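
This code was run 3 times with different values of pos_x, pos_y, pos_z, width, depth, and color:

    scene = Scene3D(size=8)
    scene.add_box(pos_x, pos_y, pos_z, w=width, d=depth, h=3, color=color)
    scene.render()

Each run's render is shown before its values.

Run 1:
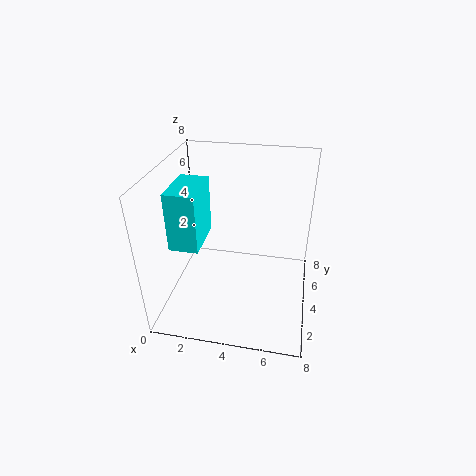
pos_x = 1; pos_y = 1.5; pos_z = 4.5; width = 1.5; depth = 2.5; color = 'cyan'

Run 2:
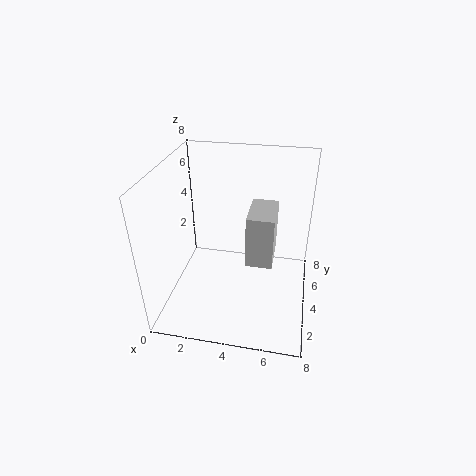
pos_x = 4.5; pos_y = 3.5; pos_z = 2.5; width = 1.5; depth = 2.5; color = 'lightgray'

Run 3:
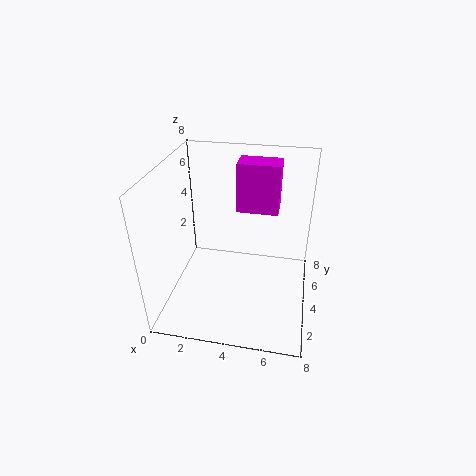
pos_x = 3.5; pos_y = 6; pos_z = 4.5; width = 2.5; depth = 1.5; color = 'magenta'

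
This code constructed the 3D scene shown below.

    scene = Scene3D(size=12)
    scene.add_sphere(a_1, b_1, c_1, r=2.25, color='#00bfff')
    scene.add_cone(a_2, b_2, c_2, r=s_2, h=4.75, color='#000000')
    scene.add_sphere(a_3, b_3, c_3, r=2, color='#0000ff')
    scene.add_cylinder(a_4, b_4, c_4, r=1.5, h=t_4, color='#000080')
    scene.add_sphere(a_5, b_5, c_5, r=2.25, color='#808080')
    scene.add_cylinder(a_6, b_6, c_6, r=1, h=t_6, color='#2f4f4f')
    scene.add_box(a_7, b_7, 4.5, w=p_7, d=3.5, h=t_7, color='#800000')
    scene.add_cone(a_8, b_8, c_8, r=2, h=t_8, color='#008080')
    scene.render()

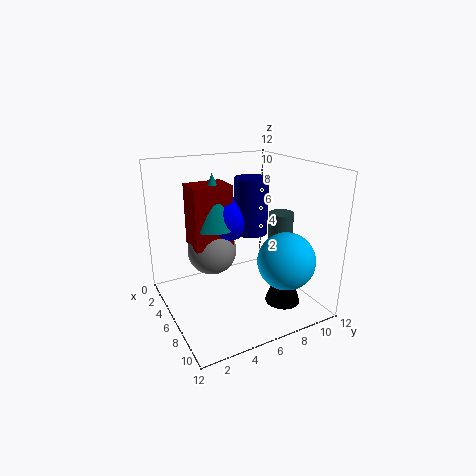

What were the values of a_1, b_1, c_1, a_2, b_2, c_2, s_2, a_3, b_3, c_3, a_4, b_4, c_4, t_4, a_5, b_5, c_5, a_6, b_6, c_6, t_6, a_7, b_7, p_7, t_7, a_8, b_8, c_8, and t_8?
a_1 = 9.75
b_1 = 8.25
c_1 = 5
a_2 = 8.25
b_2 = 9.25
c_2 = 0.25
s_2 = 1.5
a_3 = 3.25
b_3 = 6.5
c_3 = 6.75
a_4 = 4.25
b_4 = 8.25
c_4 = 5.5
t_4 = 5
a_5 = 2.75
b_5 = 5
c_5 = 3.75
a_6 = 7.75
b_6 = 9
c_6 = 4
t_6 = 4.25
a_7 = 1.5
b_7 = 3
p_7 = 2.75
t_7 = 5.5
a_8 = 3.25
b_8 = 5
c_8 = 6.25
t_8 = 4.75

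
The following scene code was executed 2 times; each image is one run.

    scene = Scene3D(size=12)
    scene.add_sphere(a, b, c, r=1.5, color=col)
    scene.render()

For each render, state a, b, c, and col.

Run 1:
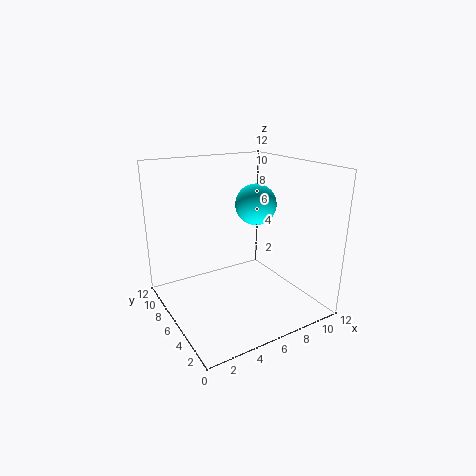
a = 6, b = 3.5, c = 9.5, col = 'cyan'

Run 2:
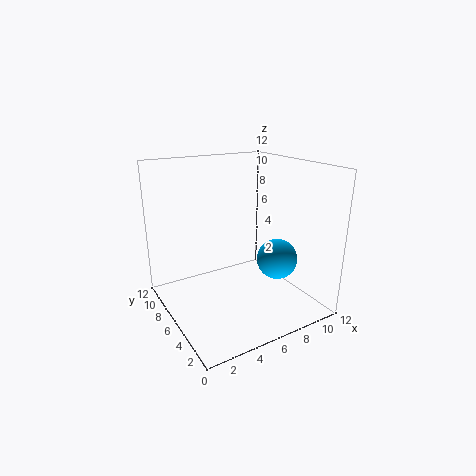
a = 7, b = 2, c = 5.5, col = 'deepskyblue'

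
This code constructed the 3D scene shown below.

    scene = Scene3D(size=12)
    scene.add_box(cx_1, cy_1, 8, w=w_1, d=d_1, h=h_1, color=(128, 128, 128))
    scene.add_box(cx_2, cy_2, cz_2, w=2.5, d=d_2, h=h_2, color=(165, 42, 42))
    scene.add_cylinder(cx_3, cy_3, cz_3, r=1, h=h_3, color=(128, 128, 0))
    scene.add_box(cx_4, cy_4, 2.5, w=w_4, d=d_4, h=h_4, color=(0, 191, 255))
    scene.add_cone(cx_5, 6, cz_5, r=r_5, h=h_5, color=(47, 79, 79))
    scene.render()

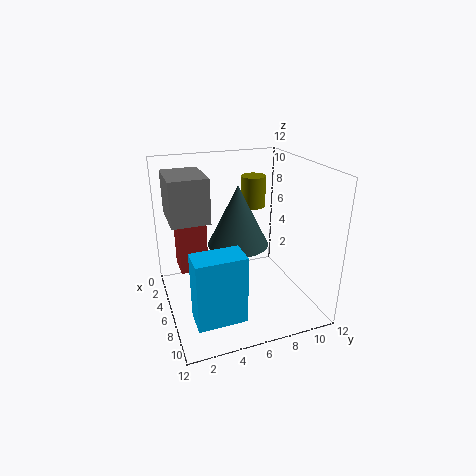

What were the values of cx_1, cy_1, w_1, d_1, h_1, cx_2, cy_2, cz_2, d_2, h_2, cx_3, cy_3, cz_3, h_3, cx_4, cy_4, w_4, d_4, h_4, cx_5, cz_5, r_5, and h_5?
cx_1 = 3; cy_1 = 0.5; w_1 = 4; d_1 = 3; h_1 = 3.5; cx_2 = 1; cy_2 = 1.5; cz_2 = 2; d_2 = 2.5; h_2 = 5.5; cx_3 = 5.5; cy_3 = 7.5; cz_3 = 8.5; h_3 = 2.5; cx_4 = 10; cy_4 = 1; w_4 = 2; d_4 = 3.5; h_4 = 5; cx_5 = 6; cz_5 = 5.5; r_5 = 2.5; h_5 = 5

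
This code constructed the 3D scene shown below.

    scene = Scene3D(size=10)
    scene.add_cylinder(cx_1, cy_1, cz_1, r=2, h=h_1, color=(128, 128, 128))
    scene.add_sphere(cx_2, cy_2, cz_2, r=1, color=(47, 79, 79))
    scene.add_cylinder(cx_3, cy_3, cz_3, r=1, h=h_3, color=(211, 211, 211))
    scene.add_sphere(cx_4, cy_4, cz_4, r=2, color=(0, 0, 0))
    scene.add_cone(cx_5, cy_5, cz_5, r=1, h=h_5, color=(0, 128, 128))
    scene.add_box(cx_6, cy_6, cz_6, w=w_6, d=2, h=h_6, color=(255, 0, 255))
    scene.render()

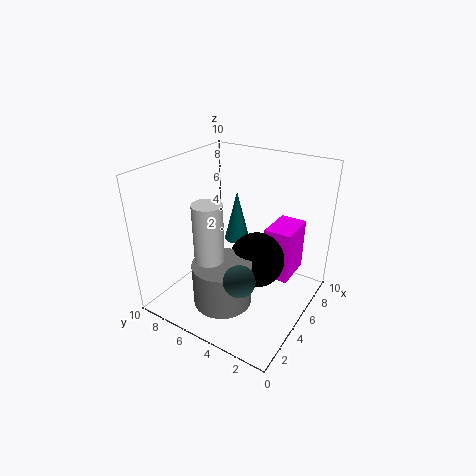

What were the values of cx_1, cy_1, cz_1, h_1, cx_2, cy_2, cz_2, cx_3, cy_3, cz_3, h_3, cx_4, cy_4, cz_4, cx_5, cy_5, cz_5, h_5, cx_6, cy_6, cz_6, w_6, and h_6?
cx_1 = 3; cy_1 = 5; cz_1 = 1; h_1 = 3; cx_2 = 2; cy_2 = 3; cz_2 = 4; cx_3 = 3; cy_3 = 6; cz_3 = 4; h_3 = 4; cx_4 = 6; cy_4 = 4; cz_4 = 3; cx_5 = 8; cy_5 = 7; cz_5 = 3; h_5 = 4; cx_6 = 7; cy_6 = 2; cz_6 = 1; w_6 = 3; h_6 = 4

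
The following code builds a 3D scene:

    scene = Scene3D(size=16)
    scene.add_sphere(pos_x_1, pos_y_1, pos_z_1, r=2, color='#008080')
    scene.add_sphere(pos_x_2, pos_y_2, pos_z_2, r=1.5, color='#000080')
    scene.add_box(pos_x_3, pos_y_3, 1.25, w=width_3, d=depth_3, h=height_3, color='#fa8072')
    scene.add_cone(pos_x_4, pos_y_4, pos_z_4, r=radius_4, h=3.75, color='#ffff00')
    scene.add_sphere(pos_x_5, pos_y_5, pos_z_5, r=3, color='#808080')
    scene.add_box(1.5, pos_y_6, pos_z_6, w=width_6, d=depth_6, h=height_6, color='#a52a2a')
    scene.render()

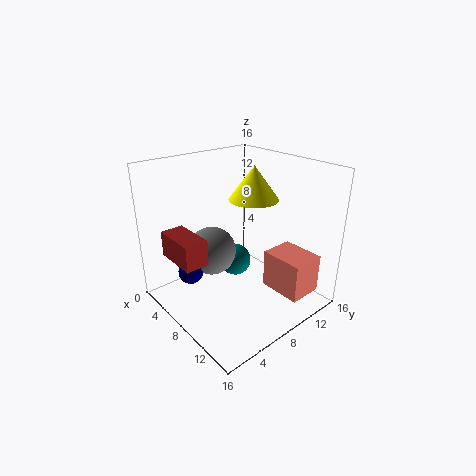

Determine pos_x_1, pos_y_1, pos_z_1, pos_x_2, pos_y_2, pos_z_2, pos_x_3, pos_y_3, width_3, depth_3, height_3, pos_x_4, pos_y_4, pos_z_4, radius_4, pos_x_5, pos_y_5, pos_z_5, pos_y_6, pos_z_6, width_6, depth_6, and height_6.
pos_x_1 = 4.5; pos_y_1 = 10.5; pos_z_1 = 2.75; pos_x_2 = 3.25; pos_y_2 = 4.5; pos_z_2 = 2.75; pos_x_3 = 9.25; pos_y_3 = 11; width_3 = 5; depth_3 = 4; height_3 = 4.5; pos_x_4 = 8; pos_y_4 = 10.25; pos_z_4 = 12; radius_4 = 2.75; pos_x_5 = 3.25; pos_y_5 = 7.75; pos_z_5 = 4.5; pos_y_6 = 2; pos_z_6 = 5.25; width_6 = 5.25; depth_6 = 2.75; height_6 = 3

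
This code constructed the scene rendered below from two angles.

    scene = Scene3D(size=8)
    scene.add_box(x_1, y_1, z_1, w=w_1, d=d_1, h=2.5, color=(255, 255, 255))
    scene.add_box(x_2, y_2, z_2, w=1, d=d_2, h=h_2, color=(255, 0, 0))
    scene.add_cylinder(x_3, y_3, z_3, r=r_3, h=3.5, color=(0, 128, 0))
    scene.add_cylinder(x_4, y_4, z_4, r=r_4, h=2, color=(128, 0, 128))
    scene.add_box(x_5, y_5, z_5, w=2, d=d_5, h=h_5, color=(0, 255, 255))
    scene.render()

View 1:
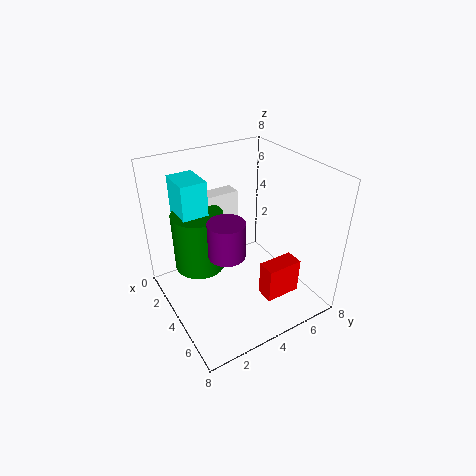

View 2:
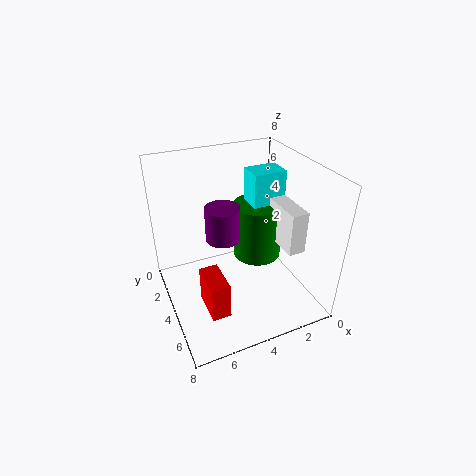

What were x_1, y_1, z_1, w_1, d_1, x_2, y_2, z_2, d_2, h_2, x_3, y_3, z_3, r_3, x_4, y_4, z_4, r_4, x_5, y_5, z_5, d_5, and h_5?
x_1 = 0.5
y_1 = 3
z_1 = 3
w_1 = 1
d_1 = 2.5
x_2 = 5.5
y_2 = 4.5
z_2 = 1
d_2 = 2
h_2 = 2
x_3 = 2
y_3 = 2.5
z_3 = 1.5
r_3 = 1.5
x_4 = 4.5
y_4 = 3
z_4 = 3.5
r_4 = 1
x_5 = 0.5
y_5 = 1.5
z_5 = 3.5
d_5 = 1.5
h_5 = 3.5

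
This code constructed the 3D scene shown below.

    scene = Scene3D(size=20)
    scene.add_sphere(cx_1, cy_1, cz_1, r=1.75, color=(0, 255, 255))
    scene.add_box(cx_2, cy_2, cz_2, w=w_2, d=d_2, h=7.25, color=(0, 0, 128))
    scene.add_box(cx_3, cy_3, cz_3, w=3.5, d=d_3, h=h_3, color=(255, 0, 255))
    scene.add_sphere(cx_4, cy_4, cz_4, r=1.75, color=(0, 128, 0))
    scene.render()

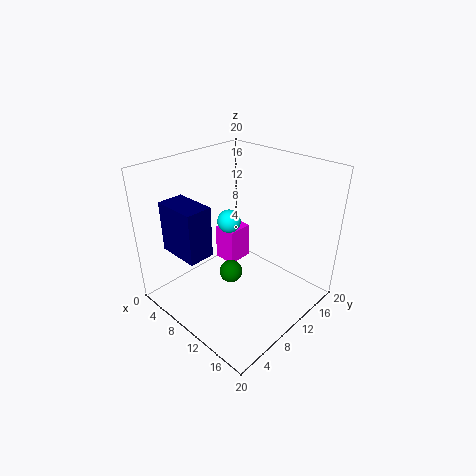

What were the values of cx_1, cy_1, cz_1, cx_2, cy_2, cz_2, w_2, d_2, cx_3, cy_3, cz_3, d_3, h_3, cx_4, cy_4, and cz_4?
cx_1 = 6.25
cy_1 = 12
cz_1 = 10.5
cx_2 = 1.75
cy_2 = 3.25
cz_2 = 7.75
w_2 = 6.25
d_2 = 3.75
cx_3 = 3.25
cy_3 = 12
cz_3 = 3
d_3 = 4
h_3 = 5.5
cx_4 = 7.75
cy_4 = 10.75
cz_4 = 2.75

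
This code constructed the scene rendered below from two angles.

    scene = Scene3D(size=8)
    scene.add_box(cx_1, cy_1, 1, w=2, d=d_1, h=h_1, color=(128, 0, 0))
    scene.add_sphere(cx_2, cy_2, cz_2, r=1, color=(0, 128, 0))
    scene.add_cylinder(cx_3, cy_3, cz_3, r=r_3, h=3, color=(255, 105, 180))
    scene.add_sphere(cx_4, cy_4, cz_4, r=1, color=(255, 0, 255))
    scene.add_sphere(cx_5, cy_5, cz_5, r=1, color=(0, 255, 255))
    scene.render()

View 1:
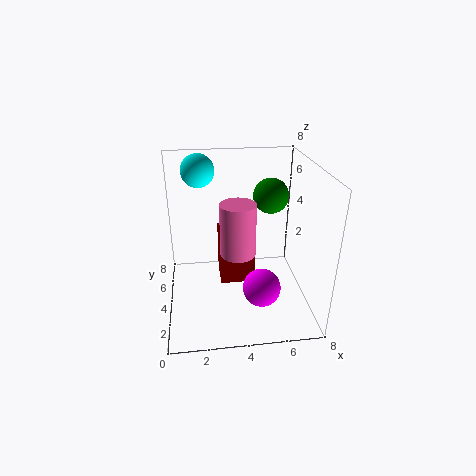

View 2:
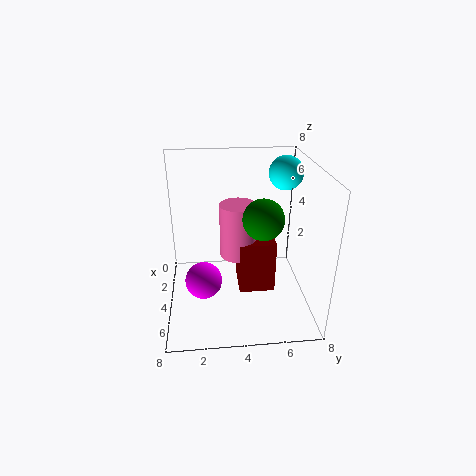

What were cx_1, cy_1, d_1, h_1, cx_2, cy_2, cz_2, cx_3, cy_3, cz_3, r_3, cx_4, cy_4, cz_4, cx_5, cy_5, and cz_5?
cx_1 = 3; cy_1 = 4; d_1 = 2; h_1 = 3; cx_2 = 6; cy_2 = 5; cz_2 = 6; cx_3 = 4; cy_3 = 4; cz_3 = 3; r_3 = 1; cx_4 = 5; cy_4 = 2; cz_4 = 2; cx_5 = 2; cy_5 = 7; cz_5 = 7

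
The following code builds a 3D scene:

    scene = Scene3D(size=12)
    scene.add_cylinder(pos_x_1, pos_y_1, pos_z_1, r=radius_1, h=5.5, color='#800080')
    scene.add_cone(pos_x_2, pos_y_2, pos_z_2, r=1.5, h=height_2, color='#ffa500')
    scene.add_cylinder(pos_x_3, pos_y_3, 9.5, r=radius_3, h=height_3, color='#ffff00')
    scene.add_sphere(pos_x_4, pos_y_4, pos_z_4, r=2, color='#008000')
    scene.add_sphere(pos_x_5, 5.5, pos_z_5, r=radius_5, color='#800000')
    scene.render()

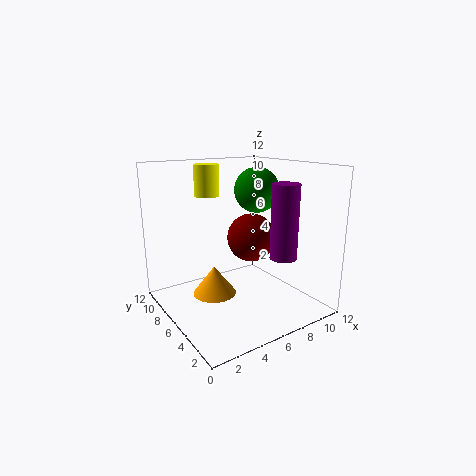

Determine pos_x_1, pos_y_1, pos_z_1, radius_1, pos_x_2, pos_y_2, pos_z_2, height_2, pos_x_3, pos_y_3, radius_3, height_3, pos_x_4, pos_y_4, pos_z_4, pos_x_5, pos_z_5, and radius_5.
pos_x_1 = 7; pos_y_1 = 1.5; pos_z_1 = 5.5; radius_1 = 1; pos_x_2 = 2; pos_y_2 = 3; pos_z_2 = 3.5; height_2 = 2; pos_x_3 = 4; pos_y_3 = 7.5; radius_3 = 1; height_3 = 2.5; pos_x_4 = 9; pos_y_4 = 7.5; pos_z_4 = 9.5; pos_x_5 = 7; pos_z_5 = 6; radius_5 = 2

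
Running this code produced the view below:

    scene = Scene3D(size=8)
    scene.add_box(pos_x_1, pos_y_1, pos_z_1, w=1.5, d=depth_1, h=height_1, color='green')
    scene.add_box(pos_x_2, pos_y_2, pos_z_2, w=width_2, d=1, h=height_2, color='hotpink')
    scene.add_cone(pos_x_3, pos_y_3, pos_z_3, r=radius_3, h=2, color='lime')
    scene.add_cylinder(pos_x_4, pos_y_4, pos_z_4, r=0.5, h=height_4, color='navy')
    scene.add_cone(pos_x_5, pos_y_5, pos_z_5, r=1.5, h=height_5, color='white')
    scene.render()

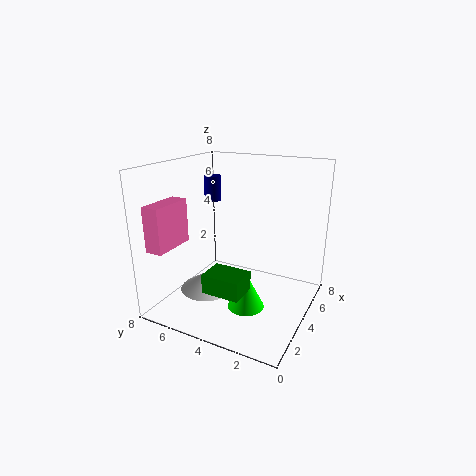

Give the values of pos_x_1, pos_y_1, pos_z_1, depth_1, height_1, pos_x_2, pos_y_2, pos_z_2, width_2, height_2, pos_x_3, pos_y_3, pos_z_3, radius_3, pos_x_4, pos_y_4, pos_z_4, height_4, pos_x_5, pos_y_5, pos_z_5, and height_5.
pos_x_1 = 1, pos_y_1 = 2.5, pos_z_1 = 2, depth_1 = 2, height_1 = 1, pos_x_2 = 1, pos_y_2 = 7, pos_z_2 = 3.5, width_2 = 2.5, height_2 = 2.5, pos_x_3 = 3, pos_y_3 = 3, pos_z_3 = 0.5, radius_3 = 1, pos_x_4 = 5.5, pos_y_4 = 6.5, pos_z_4 = 5.5, height_4 = 1.5, pos_x_5 = 3, pos_y_5 = 5.5, pos_z_5 = 1, height_5 = 1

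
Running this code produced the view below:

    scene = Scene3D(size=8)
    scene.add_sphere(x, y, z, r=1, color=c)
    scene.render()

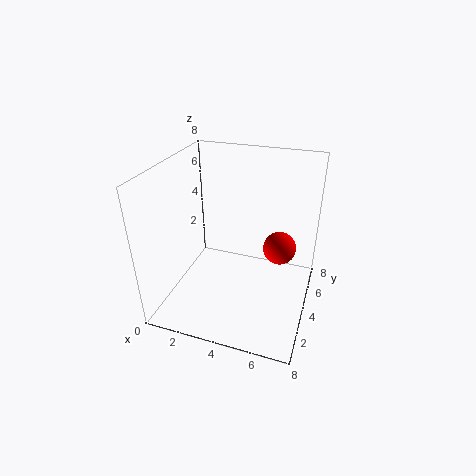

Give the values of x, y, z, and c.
x = 6
y = 6
z = 2.5
c = 'red'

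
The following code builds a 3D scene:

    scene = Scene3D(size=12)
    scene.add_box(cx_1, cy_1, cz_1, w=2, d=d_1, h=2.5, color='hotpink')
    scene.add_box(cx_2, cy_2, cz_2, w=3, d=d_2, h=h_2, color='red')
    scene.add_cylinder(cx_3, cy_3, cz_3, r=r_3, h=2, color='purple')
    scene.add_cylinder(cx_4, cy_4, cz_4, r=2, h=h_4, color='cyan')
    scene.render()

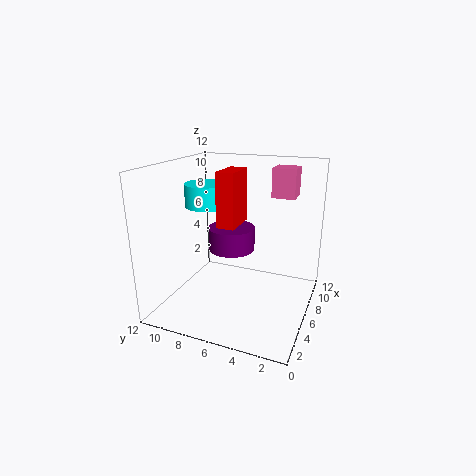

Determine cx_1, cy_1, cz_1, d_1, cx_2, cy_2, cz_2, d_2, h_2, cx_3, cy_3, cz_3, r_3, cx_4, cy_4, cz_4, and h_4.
cx_1 = 8.5
cy_1 = 2
cz_1 = 9
d_1 = 2
cx_2 = 5
cy_2 = 6
cz_2 = 7
d_2 = 1.5
h_2 = 4.5
cx_3 = 7
cy_3 = 7
cz_3 = 4.5
r_3 = 2
cx_4 = 7.5
cy_4 = 9.5
cz_4 = 8
h_4 = 2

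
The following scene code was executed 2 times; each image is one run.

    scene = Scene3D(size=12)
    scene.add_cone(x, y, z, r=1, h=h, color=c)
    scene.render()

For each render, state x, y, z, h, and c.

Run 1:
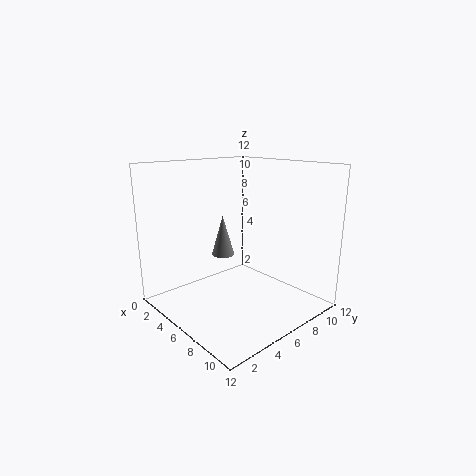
x = 4; y = 6; z = 4; h = 3.5; c = 'gray'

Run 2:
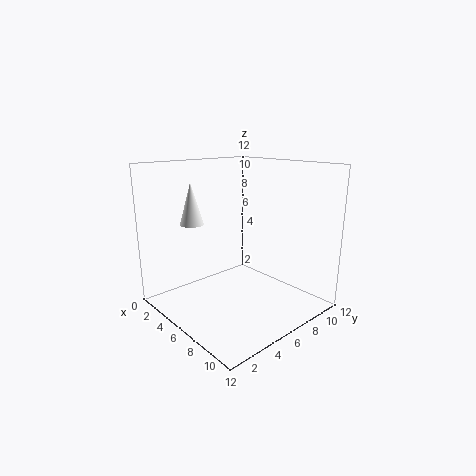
x = 3; y = 3.5; z = 7; h = 3.5; c = 'white'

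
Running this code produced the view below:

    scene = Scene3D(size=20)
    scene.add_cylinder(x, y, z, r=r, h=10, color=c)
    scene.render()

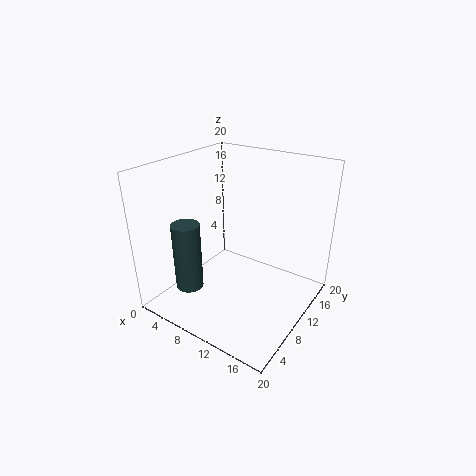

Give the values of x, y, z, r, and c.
x = 4
y = 6
z = 2
r = 2
c = 'darkslategray'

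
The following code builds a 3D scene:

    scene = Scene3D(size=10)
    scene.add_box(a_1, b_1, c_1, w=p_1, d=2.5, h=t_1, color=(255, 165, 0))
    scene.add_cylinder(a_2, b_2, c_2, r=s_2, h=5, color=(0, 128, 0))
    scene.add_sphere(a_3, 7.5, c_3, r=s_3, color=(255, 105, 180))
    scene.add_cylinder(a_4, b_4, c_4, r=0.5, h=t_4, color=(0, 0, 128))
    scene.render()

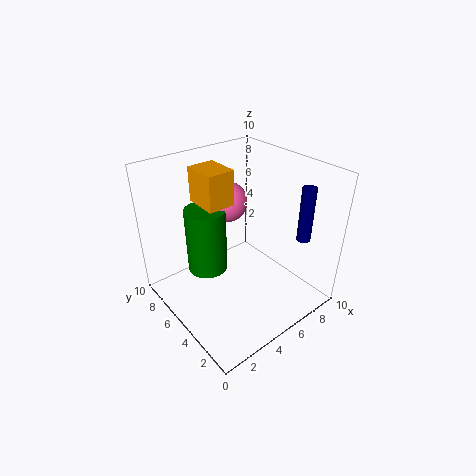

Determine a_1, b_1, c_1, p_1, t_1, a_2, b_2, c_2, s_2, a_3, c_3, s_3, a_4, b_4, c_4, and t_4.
a_1 = 3.5
b_1 = 6
c_1 = 7
p_1 = 2
t_1 = 2.5
a_2 = 4
b_2 = 7.5
c_2 = 1.5
s_2 = 1.5
a_3 = 6
c_3 = 6.5
s_3 = 1.5
a_4 = 9
b_4 = 2.5
c_4 = 4.5
t_4 = 4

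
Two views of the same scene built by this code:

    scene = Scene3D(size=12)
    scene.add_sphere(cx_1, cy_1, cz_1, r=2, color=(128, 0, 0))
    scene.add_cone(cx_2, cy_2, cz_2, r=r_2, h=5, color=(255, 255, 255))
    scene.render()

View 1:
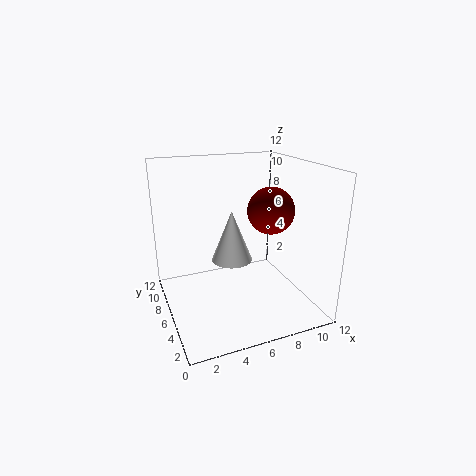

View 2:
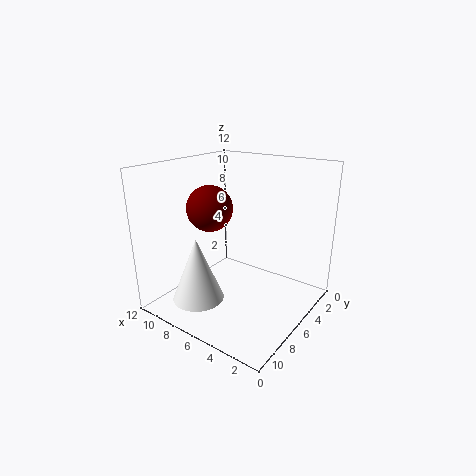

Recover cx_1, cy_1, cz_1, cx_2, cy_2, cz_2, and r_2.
cx_1 = 9; cy_1 = 6; cz_1 = 8; cx_2 = 7; cy_2 = 10; cz_2 = 2; r_2 = 2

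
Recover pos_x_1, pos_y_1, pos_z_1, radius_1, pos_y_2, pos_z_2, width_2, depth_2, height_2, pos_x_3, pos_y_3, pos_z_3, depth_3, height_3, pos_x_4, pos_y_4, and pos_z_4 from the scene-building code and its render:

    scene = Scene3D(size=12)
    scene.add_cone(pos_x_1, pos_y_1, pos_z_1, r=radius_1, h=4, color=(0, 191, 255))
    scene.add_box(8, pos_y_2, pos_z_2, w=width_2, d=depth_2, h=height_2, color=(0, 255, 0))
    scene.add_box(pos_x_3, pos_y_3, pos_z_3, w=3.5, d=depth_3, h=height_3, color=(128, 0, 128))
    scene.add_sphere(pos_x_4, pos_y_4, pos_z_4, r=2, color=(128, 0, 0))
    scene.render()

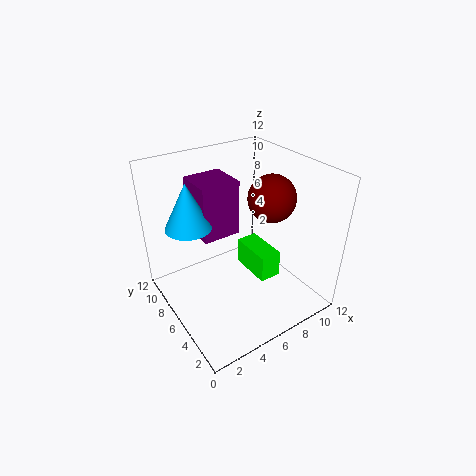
pos_x_1 = 3, pos_y_1 = 9, pos_z_1 = 6.5, radius_1 = 2, pos_y_2 = 5, pos_z_2 = 1, width_2 = 2, depth_2 = 4, height_2 = 2.5, pos_x_3 = 4, pos_y_3 = 8, pos_z_3 = 5, depth_3 = 3.5, height_3 = 5, pos_x_4 = 9, pos_y_4 = 5.5, pos_z_4 = 9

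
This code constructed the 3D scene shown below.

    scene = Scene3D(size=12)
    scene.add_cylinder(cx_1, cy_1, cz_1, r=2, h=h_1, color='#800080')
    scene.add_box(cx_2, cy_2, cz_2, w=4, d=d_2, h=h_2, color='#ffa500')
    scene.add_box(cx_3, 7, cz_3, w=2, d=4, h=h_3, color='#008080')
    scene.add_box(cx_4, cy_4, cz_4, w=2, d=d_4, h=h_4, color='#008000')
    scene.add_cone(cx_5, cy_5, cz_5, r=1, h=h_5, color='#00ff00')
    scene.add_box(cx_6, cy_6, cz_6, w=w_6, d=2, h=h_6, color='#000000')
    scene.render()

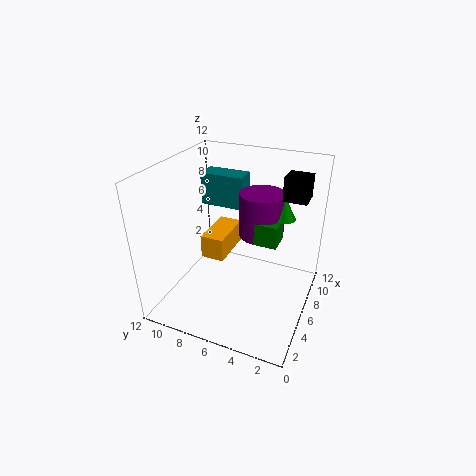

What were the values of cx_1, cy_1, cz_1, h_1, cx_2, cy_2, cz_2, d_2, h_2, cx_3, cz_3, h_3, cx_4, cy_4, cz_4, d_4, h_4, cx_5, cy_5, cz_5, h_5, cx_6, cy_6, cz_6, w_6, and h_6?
cx_1 = 9; cy_1 = 5; cz_1 = 5; h_1 = 4; cx_2 = 5; cy_2 = 7; cz_2 = 4; d_2 = 2; h_2 = 2; cx_3 = 9; cz_3 = 7; h_3 = 3; cx_4 = 7; cy_4 = 3; cz_4 = 5; d_4 = 2; h_4 = 2; cx_5 = 9; cy_5 = 3; cz_5 = 7; h_5 = 2; cx_6 = 8; cy_6 = 1; cz_6 = 9; w_6 = 2; h_6 = 2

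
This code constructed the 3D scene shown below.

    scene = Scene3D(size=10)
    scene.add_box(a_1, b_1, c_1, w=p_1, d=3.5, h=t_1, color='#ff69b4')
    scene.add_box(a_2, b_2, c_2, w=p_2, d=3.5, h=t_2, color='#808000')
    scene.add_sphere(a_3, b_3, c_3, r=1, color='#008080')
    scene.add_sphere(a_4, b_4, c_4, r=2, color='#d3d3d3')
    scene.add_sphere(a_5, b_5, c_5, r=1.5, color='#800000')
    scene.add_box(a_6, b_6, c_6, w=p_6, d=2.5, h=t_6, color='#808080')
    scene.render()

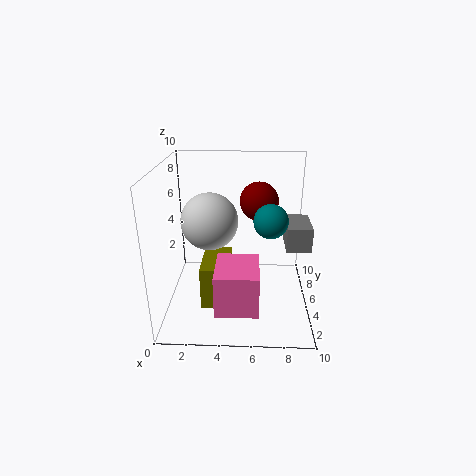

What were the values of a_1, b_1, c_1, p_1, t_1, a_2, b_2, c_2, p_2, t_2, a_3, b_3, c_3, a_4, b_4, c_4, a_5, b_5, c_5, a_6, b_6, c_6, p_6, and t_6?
a_1 = 3.5
b_1 = 2
c_1 = 0.5
p_1 = 3
t_1 = 3
a_2 = 2.5
b_2 = 3
c_2 = 0.5
p_2 = 2
t_2 = 3
a_3 = 7
b_3 = 2
c_3 = 7.5
a_4 = 3
b_4 = 5.5
c_4 = 6
a_5 = 6.5
b_5 = 8.5
c_5 = 6.5
a_6 = 8
b_6 = 2
c_6 = 5.5
p_6 = 1.5
t_6 = 1.5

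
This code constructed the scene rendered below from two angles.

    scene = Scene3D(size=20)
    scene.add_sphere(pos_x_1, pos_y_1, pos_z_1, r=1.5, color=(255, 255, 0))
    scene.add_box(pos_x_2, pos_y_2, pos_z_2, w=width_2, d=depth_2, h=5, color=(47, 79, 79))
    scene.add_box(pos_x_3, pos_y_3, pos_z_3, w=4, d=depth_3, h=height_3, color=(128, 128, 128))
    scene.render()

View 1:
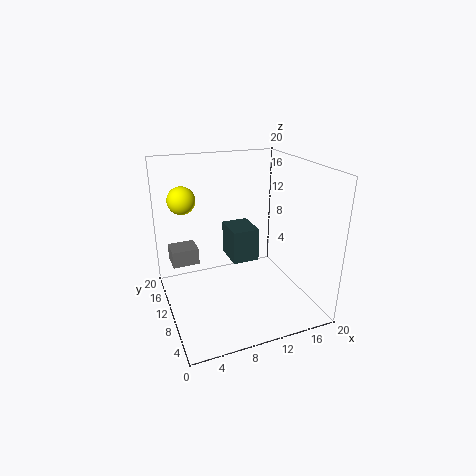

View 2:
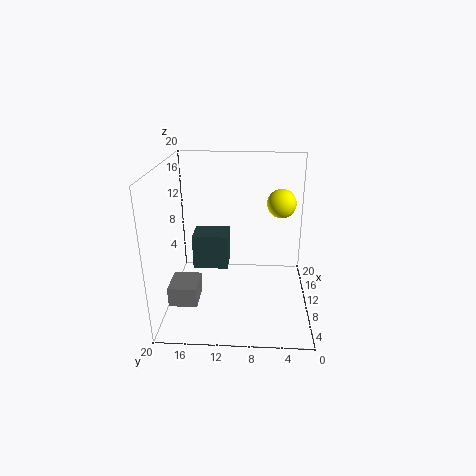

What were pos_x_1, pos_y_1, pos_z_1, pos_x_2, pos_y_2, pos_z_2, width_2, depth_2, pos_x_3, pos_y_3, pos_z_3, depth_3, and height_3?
pos_x_1 = 1.5
pos_y_1 = 5
pos_z_1 = 18
pos_x_2 = 10
pos_y_2 = 11.5
pos_z_2 = 5
width_2 = 4
depth_2 = 5
pos_x_3 = 1.5
pos_y_3 = 14.5
pos_z_3 = 4.5
depth_3 = 3.5
height_3 = 2.5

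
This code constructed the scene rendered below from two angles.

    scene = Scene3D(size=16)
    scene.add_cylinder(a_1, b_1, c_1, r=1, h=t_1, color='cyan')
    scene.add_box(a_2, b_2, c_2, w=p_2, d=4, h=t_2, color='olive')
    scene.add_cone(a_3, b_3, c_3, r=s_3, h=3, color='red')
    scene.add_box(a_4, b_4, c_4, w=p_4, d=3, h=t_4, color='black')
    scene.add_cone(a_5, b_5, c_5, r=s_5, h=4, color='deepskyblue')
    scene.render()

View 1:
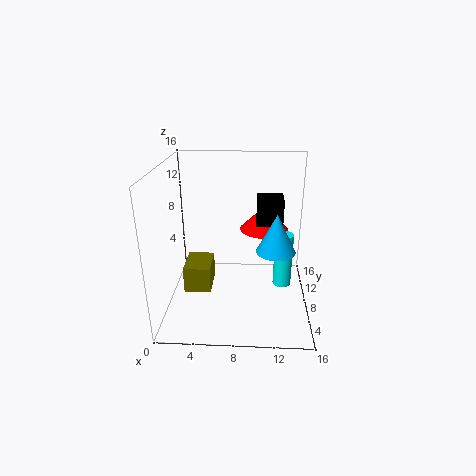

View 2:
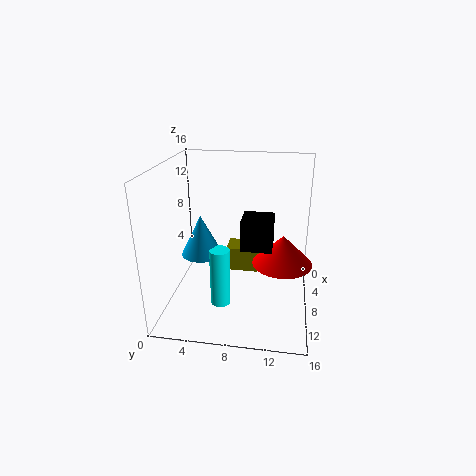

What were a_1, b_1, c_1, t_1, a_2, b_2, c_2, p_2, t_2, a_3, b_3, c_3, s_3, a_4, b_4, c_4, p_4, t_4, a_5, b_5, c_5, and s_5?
a_1 = 13
b_1 = 7
c_1 = 3
t_1 = 6
a_2 = 2
b_2 = 6
c_2 = 2
p_2 = 3
t_2 = 3
a_3 = 11
b_3 = 13
c_3 = 7
s_3 = 3
a_4 = 10
b_4 = 9
c_4 = 9
p_4 = 3
t_4 = 3
a_5 = 12
b_5 = 5
c_5 = 8
s_5 = 2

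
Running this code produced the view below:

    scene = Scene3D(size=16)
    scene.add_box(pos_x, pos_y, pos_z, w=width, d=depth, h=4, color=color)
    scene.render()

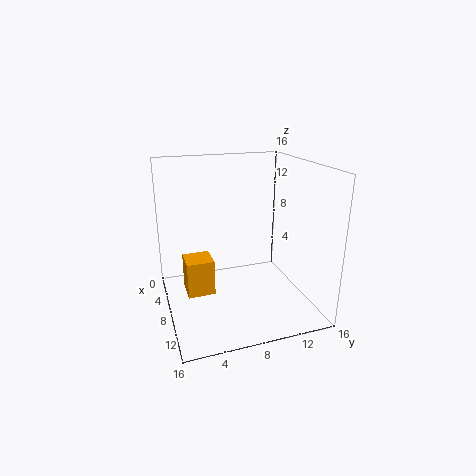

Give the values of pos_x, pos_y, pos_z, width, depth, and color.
pos_x = 6
pos_y = 2
pos_z = 2
width = 3
depth = 3
color = 'orange'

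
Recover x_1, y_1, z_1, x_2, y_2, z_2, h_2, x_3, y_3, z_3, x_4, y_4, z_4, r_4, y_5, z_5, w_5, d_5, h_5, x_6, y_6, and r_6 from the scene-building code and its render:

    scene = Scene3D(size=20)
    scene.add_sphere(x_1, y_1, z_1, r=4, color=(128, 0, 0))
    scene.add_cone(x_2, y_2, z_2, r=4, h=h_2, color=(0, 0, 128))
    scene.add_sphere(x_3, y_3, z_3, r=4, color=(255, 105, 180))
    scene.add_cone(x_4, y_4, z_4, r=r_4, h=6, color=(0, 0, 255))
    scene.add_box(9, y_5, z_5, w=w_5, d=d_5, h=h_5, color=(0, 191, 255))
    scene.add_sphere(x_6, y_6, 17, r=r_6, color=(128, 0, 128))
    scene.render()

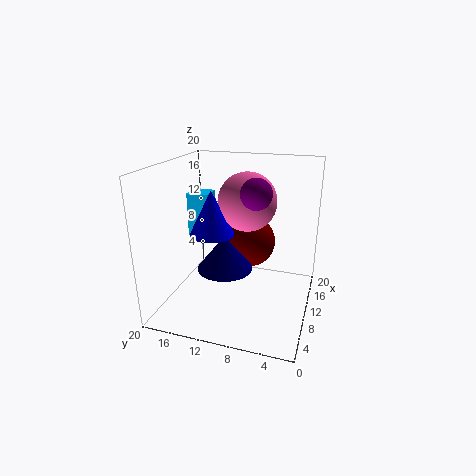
x_1 = 16
y_1 = 10
z_1 = 7
x_2 = 10
y_2 = 12
z_2 = 5
h_2 = 5
x_3 = 11
y_3 = 9
z_3 = 15
x_4 = 8
y_4 = 13
z_4 = 11
r_4 = 3
y_5 = 14
z_5 = 10
w_5 = 3
d_5 = 3
h_5 = 6
x_6 = 8
y_6 = 7
r_6 = 2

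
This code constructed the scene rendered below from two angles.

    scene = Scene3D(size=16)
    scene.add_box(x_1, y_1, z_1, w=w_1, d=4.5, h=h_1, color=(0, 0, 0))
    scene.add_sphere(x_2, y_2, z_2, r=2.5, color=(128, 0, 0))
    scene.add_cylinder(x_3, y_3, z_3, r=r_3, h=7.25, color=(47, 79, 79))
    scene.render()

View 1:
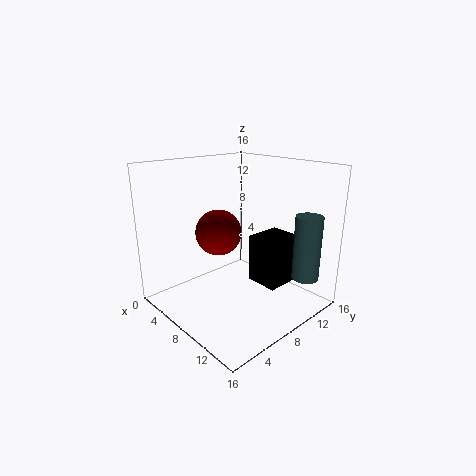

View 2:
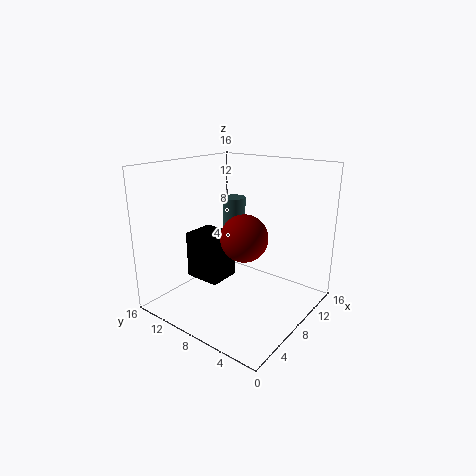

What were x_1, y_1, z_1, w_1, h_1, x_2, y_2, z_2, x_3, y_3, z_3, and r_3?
x_1 = 7
y_1 = 10.75
z_1 = 1.5
w_1 = 4
h_1 = 5.75
x_2 = 6.75
y_2 = 6.25
z_2 = 8.75
x_3 = 13.75
y_3 = 13
z_3 = 3.5
r_3 = 1.5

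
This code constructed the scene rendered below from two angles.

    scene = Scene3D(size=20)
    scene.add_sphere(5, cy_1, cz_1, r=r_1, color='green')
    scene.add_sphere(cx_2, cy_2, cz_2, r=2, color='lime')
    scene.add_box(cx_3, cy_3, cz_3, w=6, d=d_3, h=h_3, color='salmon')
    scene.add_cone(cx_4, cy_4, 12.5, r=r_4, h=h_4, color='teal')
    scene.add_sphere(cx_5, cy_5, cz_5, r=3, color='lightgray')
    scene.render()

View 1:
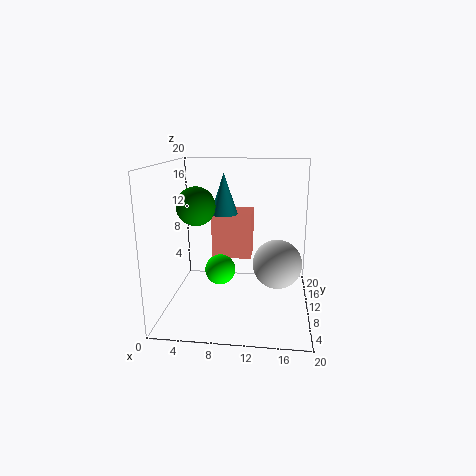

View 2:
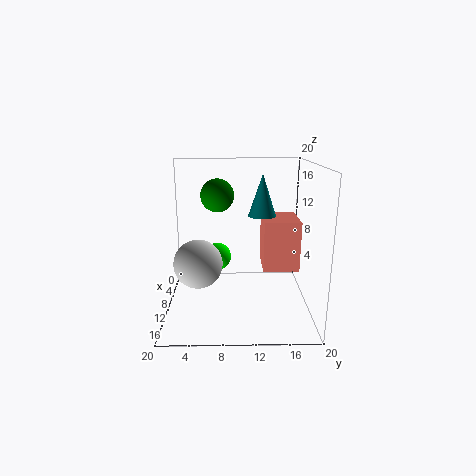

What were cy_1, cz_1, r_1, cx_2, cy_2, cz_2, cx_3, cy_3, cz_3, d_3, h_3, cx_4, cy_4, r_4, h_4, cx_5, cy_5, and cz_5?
cy_1 = 7, cz_1 = 15, r_1 = 2.5, cx_2 = 8, cy_2 = 7, cz_2 = 6.5, cx_3 = 5.5, cy_3 = 13.5, cz_3 = 5.5, d_3 = 5, h_3 = 7, cx_4 = 7.5, cy_4 = 13.5, r_4 = 2, h_4 = 6, cx_5 = 15.5, cy_5 = 5, cz_5 = 8.5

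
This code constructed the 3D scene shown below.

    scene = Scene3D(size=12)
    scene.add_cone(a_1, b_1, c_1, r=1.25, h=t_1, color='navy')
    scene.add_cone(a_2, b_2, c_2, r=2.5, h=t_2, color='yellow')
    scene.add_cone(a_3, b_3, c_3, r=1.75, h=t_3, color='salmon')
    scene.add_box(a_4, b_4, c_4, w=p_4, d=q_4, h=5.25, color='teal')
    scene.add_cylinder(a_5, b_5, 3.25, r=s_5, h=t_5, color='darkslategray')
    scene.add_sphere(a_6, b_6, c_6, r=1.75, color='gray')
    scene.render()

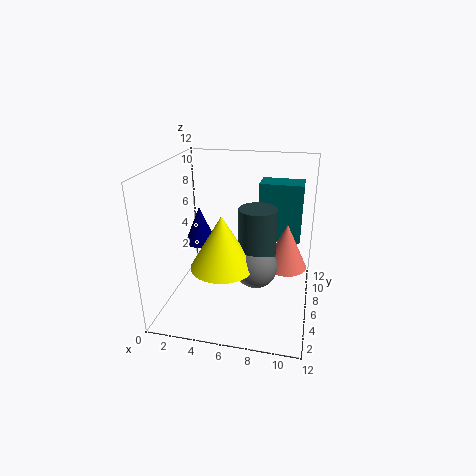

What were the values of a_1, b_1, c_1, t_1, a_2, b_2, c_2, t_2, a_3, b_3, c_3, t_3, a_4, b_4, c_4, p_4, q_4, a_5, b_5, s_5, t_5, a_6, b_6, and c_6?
a_1 = 3
b_1 = 5.25
c_1 = 5.75
t_1 = 3
a_2 = 5.25
b_2 = 3.75
c_2 = 4.5
t_2 = 4.25
a_3 = 10
b_3 = 6.25
c_3 = 3.75
t_3 = 3.75
a_4 = 7.25
b_4 = 8.5
c_4 = 4.75
p_4 = 3.75
q_4 = 2.25
a_5 = 7.75
b_5 = 5.25
s_5 = 1.5
t_5 = 5.75
a_6 = 7.75
b_6 = 4.75
c_6 = 4.25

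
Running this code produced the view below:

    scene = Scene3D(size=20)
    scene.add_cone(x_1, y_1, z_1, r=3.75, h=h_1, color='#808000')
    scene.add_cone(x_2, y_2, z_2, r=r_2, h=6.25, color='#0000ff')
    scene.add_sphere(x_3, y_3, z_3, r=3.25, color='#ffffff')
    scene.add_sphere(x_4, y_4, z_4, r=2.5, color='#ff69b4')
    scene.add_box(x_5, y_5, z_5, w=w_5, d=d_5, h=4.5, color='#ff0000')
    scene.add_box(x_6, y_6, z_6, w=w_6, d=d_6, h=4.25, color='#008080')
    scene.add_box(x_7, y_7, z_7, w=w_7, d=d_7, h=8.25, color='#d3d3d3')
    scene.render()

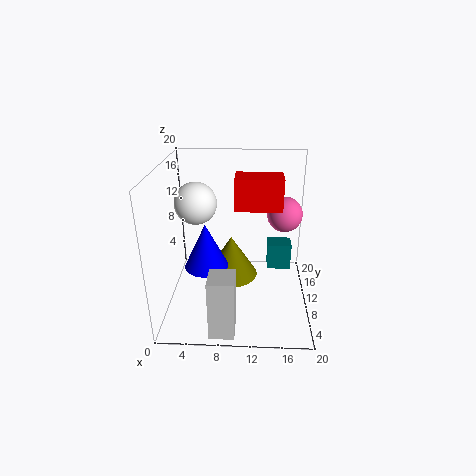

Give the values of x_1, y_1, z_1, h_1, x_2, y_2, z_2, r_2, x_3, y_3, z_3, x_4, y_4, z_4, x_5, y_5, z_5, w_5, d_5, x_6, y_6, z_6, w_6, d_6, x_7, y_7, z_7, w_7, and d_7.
x_1 = 9
y_1 = 10.75
z_1 = 3.75
h_1 = 6
x_2 = 5.75
y_2 = 8.25
z_2 = 6.5
r_2 = 3
x_3 = 3.25
y_3 = 15.75
z_3 = 12.75
x_4 = 16.5
y_4 = 12.75
z_4 = 12.5
x_5 = 9.5
y_5 = 10.25
z_5 = 13.75
w_5 = 6.5
d_5 = 3.75
x_6 = 14.5
y_6 = 15.25
z_6 = 1.75
w_6 = 3.75
d_6 = 3
x_7 = 6.75
y_7 = 0.5
z_7 = 0.5
w_7 = 3.25
d_7 = 3.5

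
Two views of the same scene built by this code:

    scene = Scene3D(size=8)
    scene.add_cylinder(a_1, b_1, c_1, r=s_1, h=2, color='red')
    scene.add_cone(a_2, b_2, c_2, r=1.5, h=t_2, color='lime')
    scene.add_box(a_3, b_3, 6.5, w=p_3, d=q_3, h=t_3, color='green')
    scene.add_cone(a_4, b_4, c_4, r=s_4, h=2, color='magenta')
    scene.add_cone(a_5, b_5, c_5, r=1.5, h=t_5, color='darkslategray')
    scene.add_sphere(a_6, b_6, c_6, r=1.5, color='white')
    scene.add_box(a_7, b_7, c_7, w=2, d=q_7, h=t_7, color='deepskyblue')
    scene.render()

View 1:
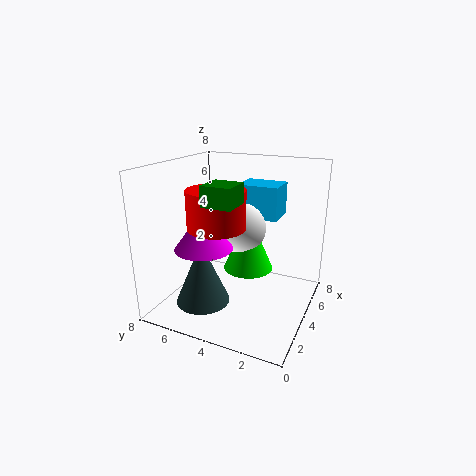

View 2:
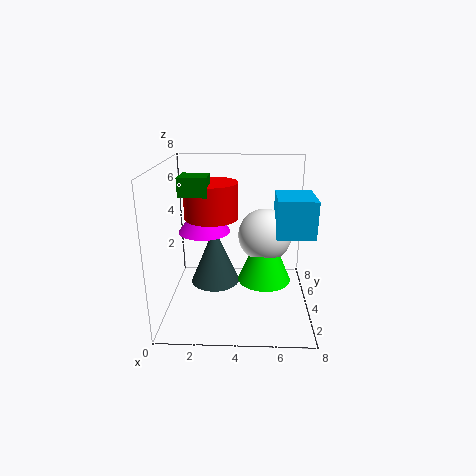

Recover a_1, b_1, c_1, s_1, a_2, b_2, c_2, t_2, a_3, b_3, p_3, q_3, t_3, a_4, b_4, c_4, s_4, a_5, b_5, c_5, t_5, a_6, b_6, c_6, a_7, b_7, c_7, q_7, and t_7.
a_1 = 2.5, b_1 = 4.5, c_1 = 5, s_1 = 1.5, a_2 = 5.5, b_2 = 4, c_2 = 1.5, t_2 = 3.5, a_3 = 1, b_3 = 3, p_3 = 1.5, q_3 = 1.5, t_3 = 1, a_4 = 2, b_4 = 5, c_4 = 4, s_4 = 1.5, a_5 = 2.5, b_5 = 5.5, c_5 = 0.5, t_5 = 3.5, a_6 = 5.5, b_6 = 4.5, c_6 = 4, a_7 = 6, b_7 = 2.5, c_7 = 4.5, q_7 = 2.5, t_7 = 2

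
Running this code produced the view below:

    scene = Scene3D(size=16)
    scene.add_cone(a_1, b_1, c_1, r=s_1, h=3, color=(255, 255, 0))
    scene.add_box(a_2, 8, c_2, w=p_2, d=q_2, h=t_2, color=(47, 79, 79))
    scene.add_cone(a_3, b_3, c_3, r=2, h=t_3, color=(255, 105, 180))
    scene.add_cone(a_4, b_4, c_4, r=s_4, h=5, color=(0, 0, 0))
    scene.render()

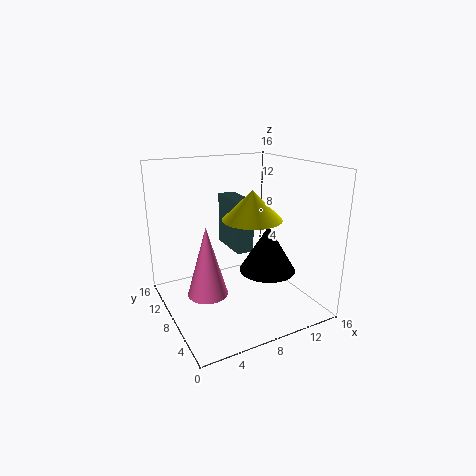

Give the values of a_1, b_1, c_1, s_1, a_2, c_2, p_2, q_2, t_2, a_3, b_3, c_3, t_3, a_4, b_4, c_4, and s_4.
a_1 = 8, b_1 = 5, c_1 = 11, s_1 = 3, a_2 = 8, c_2 = 6, p_2 = 2, q_2 = 5, t_2 = 6, a_3 = 3, b_3 = 5, c_3 = 4, t_3 = 7, a_4 = 10, b_4 = 5, c_4 = 5, s_4 = 3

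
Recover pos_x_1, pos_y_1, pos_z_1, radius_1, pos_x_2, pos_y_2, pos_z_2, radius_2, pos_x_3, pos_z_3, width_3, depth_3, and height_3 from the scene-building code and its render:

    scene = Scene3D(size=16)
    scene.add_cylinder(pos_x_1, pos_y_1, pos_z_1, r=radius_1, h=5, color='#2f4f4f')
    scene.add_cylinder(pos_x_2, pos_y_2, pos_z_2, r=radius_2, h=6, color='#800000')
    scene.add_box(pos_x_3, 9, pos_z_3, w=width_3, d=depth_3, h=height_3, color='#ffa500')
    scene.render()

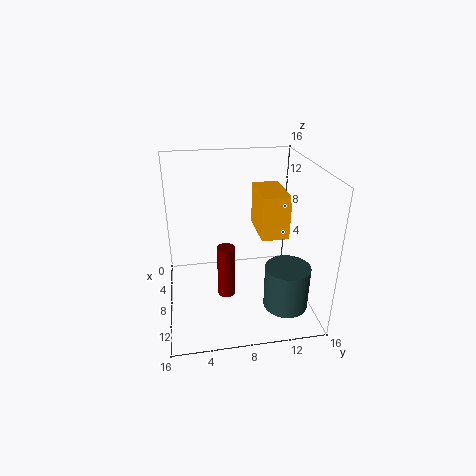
pos_x_1 = 11
pos_y_1 = 13
pos_z_1 = 0.5
radius_1 = 2.5
pos_x_2 = 9
pos_y_2 = 6.5
pos_z_2 = 1.5
radius_2 = 1
pos_x_3 = 10
pos_z_3 = 11
width_3 = 4.5
depth_3 = 2.5
height_3 = 4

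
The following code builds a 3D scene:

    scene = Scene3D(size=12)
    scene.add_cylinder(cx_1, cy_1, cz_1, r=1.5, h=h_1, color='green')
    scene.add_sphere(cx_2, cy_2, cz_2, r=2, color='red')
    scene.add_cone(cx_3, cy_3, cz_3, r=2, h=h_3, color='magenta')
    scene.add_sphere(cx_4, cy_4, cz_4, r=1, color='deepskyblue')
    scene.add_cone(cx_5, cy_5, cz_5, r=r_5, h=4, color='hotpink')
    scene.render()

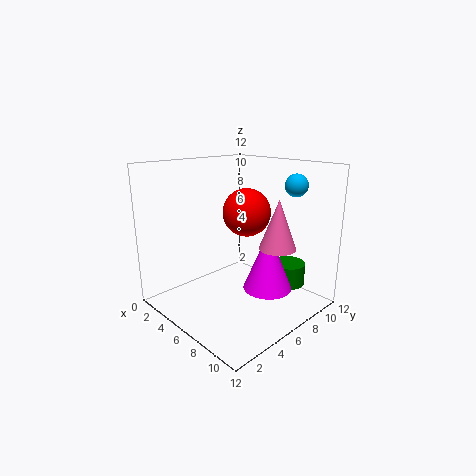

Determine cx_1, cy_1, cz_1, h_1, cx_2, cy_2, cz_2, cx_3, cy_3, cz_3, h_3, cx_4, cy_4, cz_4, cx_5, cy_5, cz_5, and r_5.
cx_1 = 8
cy_1 = 10.5
cz_1 = 1
h_1 = 2
cx_2 = 6
cy_2 = 7
cz_2 = 8
cx_3 = 8.5
cy_3 = 7
cz_3 = 2
h_3 = 5
cx_4 = 8
cy_4 = 11
cz_4 = 10
cx_5 = 9
cy_5 = 7.5
cz_5 = 5.5
r_5 = 1.5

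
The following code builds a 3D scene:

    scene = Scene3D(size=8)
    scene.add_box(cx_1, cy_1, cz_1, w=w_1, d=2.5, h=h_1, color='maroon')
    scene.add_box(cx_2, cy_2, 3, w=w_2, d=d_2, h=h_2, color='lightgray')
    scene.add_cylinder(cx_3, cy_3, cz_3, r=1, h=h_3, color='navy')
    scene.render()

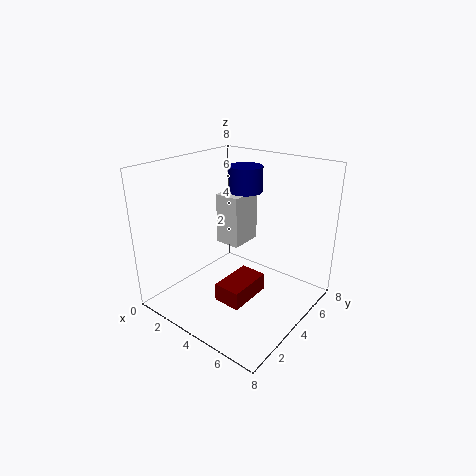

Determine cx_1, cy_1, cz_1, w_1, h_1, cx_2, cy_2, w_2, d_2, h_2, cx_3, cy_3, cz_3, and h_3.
cx_1 = 4; cy_1 = 2; cz_1 = 1; w_1 = 1.5; h_1 = 1; cx_2 = 2; cy_2 = 4.5; w_2 = 1.5; d_2 = 2; h_2 = 3; cx_3 = 3; cy_3 = 6; cz_3 = 6; h_3 = 1.5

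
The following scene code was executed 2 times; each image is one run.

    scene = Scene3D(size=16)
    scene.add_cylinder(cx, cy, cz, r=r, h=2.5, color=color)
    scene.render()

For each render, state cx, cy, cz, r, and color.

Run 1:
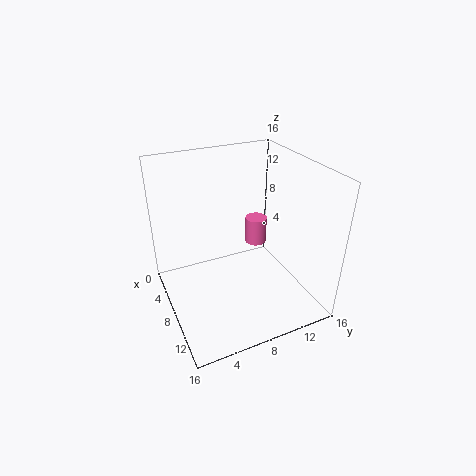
cx = 12, cy = 8, cz = 10, r = 1, color = 'hotpink'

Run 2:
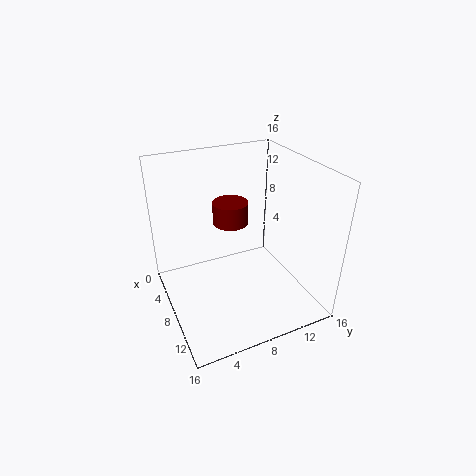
cx = 6, cy = 8, cz = 9, r = 2, color = 'maroon'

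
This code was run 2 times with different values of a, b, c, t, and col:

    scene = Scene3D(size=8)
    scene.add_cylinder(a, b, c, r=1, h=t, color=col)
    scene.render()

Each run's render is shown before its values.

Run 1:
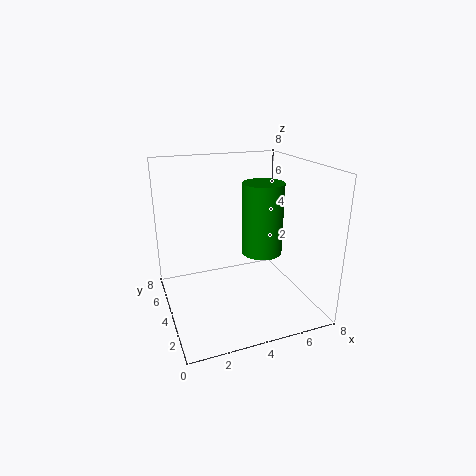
a = 4.5
b = 2
c = 4
t = 3.5
col = 'green'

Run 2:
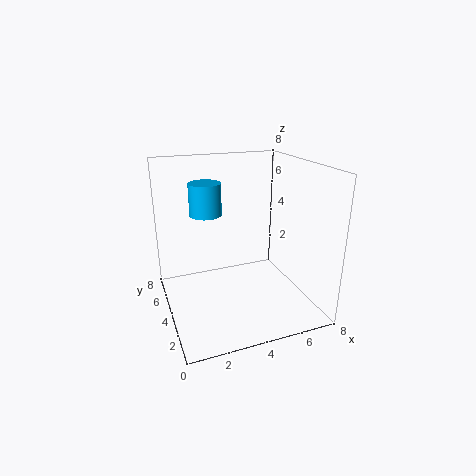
a = 3
b = 7
c = 4.5
t = 2
col = 'deepskyblue'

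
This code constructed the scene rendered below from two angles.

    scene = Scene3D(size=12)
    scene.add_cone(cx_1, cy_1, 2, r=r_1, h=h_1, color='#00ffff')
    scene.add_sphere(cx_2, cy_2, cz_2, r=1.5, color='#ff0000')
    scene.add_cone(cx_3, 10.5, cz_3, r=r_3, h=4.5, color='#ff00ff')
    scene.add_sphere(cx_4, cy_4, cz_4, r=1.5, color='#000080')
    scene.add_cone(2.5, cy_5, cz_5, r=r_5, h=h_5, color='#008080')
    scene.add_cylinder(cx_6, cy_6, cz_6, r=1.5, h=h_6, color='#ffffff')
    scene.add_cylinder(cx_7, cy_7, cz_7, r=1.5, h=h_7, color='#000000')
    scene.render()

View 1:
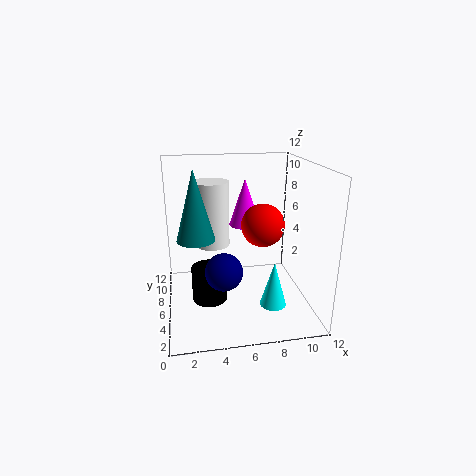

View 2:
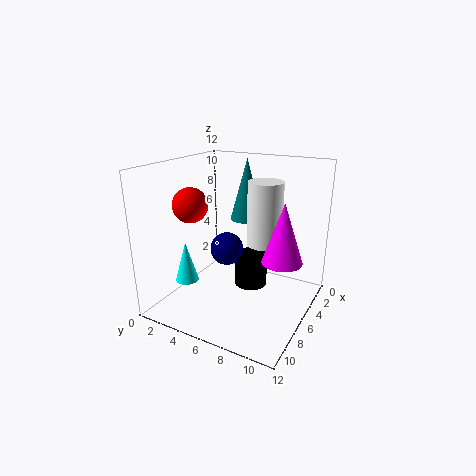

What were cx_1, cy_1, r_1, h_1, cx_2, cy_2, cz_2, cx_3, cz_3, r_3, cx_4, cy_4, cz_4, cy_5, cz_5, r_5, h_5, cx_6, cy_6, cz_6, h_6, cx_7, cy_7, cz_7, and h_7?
cx_1 = 8
cy_1 = 2
r_1 = 1
h_1 = 3.5
cx_2 = 7
cy_2 = 2
cz_2 = 8.5
cx_3 = 7.5
cz_3 = 5.5
r_3 = 1.5
cx_4 = 4.5
cy_4 = 4
cz_4 = 4
cy_5 = 5
cz_5 = 6.5
r_5 = 1.5
h_5 = 5.5
cx_6 = 4
cy_6 = 7.5
cz_6 = 5
h_6 = 5.5
cx_7 = 3.5
cy_7 = 6
cz_7 = 0.5
h_7 = 3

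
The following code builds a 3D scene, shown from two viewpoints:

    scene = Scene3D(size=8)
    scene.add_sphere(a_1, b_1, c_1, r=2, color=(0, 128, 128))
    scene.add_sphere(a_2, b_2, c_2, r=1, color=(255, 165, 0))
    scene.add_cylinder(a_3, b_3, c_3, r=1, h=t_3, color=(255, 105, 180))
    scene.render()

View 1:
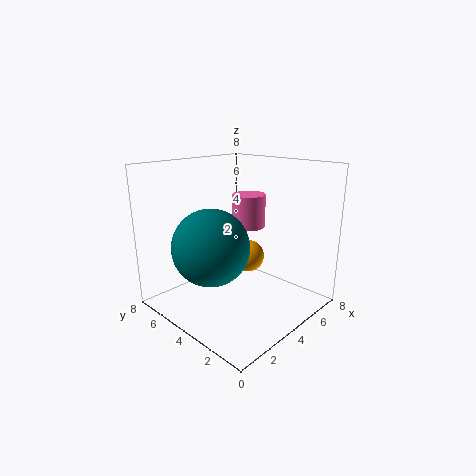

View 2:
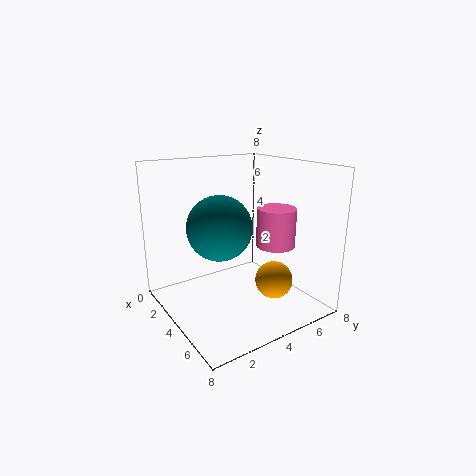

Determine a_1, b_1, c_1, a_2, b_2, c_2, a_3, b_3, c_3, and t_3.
a_1 = 2
b_1 = 4
c_1 = 4
a_2 = 6
b_2 = 5
c_2 = 2
a_3 = 6
b_3 = 5
c_3 = 4
t_3 = 2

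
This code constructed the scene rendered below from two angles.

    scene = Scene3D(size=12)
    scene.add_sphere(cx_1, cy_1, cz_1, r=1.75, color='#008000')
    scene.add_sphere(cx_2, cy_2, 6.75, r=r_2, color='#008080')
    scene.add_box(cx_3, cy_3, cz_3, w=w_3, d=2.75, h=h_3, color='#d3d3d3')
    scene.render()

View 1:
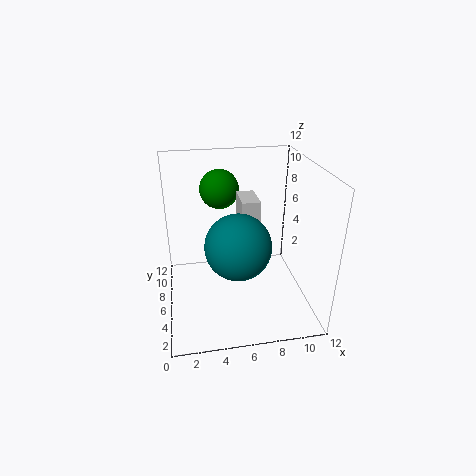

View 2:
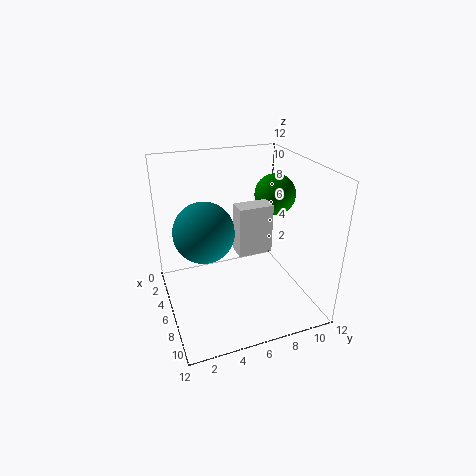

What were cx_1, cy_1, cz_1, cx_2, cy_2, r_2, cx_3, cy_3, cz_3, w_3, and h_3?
cx_1 = 5
cy_1 = 9.75
cz_1 = 9
cx_2 = 5.5
cy_2 = 3.25
r_2 = 2.5
cx_3 = 6.25
cy_3 = 5.5
cz_3 = 5.25
w_3 = 1.5
h_3 = 4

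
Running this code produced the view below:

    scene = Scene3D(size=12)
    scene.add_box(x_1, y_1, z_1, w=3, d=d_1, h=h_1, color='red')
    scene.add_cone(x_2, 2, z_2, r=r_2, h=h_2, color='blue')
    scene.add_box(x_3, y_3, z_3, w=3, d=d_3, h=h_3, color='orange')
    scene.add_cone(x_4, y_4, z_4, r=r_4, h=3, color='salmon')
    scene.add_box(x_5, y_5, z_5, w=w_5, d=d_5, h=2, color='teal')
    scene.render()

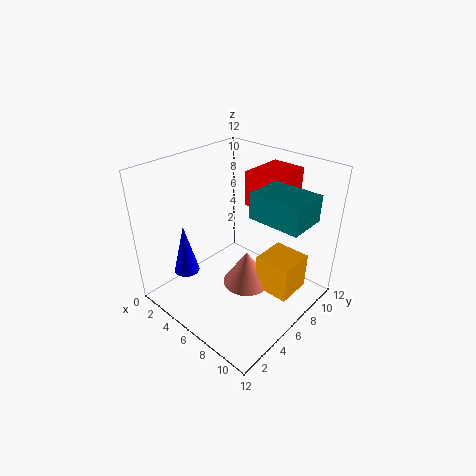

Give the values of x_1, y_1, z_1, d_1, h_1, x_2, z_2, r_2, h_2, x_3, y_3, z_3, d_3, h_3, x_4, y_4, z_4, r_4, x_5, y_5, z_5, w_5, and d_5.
x_1 = 5, y_1 = 8, z_1 = 8, d_1 = 4, h_1 = 3, x_2 = 4, z_2 = 4, r_2 = 1, h_2 = 4, x_3 = 8, y_3 = 6, z_3 = 2, d_3 = 3, h_3 = 3, x_4 = 7, y_4 = 6, z_4 = 2, r_4 = 2, x_5 = 8, y_5 = 5, z_5 = 9, w_5 = 4, d_5 = 3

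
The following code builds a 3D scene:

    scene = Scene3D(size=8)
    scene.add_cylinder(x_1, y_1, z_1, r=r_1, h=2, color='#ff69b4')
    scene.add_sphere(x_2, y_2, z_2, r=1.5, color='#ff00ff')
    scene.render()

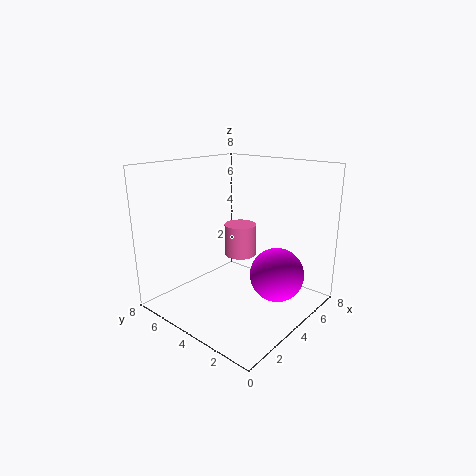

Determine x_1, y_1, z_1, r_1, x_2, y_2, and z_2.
x_1 = 6, y_1 = 5.5, z_1 = 2, r_1 = 1, x_2 = 5, y_2 = 2, z_2 = 2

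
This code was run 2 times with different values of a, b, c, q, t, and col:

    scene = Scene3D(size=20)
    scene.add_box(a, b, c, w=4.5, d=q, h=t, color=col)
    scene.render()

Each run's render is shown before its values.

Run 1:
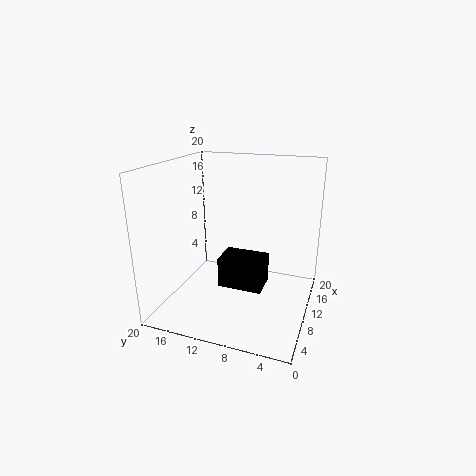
a = 9.5
b = 6.5
c = 2
q = 6.5
t = 4.5
col = 'black'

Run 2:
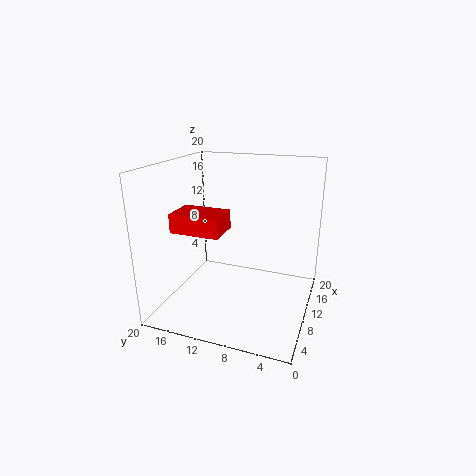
a = 4
b = 10.5
c = 12
q = 6.5
t = 2.5
col = 'red'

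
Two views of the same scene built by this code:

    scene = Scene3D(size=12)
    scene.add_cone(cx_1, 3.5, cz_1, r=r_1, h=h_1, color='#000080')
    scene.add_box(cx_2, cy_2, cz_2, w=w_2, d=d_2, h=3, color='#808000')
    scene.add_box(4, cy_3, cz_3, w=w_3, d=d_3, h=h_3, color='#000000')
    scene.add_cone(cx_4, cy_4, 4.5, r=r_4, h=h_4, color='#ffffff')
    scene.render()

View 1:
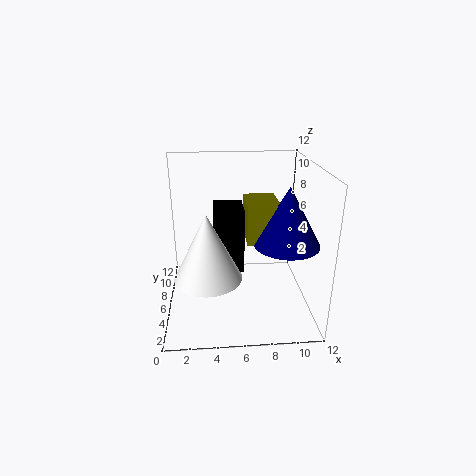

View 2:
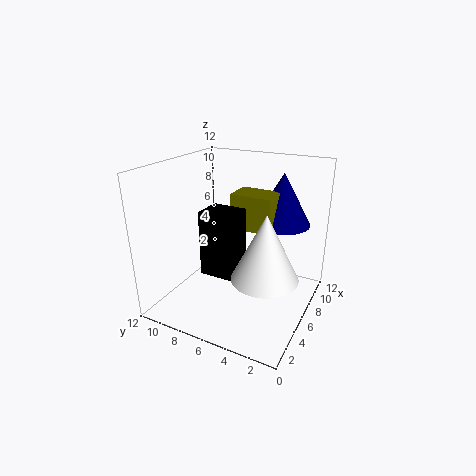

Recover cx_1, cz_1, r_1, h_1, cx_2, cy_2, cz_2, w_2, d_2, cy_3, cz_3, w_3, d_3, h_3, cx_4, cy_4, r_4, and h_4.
cx_1 = 9.5; cz_1 = 6.5; r_1 = 2.5; h_1 = 4.5; cx_2 = 6.5; cy_2 = 3.5; cz_2 = 6.5; w_2 = 2.5; d_2 = 3.5; cy_3 = 5.5; cz_3 = 3; w_3 = 2.5; d_3 = 3; h_3 = 5.5; cx_4 = 3.5; cy_4 = 2.5; r_4 = 2.5; h_4 = 5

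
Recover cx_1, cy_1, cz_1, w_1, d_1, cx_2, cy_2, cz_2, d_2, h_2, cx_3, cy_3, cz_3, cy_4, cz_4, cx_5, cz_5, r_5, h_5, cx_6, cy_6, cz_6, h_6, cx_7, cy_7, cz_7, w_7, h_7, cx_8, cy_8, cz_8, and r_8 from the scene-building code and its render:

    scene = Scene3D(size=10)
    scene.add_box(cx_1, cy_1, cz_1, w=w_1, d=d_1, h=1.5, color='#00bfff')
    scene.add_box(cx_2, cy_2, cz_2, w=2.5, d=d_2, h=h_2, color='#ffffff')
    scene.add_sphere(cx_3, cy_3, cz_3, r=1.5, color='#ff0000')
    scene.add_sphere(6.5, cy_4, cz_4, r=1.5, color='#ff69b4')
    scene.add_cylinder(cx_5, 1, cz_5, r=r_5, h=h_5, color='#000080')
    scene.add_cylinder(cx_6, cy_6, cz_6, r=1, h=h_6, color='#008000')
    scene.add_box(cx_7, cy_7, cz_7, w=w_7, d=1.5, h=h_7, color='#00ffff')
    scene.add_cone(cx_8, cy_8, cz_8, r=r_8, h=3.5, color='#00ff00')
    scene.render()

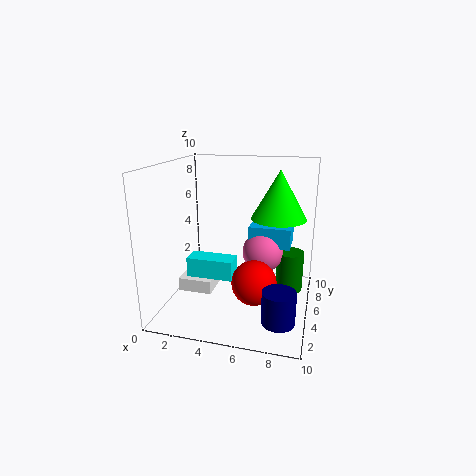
cx_1 = 5.5, cy_1 = 6, cz_1 = 4, w_1 = 3, d_1 = 2.5, cx_2 = 0.5, cy_2 = 4.5, cz_2 = 0.5, d_2 = 3.5, h_2 = 1, cx_3 = 6.5, cy_3 = 3.5, cz_3 = 2.5, cy_4 = 6.5, cz_4 = 3.5, cx_5 = 8.5, cz_5 = 1.5, r_5 = 1, h_5 = 2, cx_6 = 8.5, cy_6 = 7, cz_6 = 0.5, h_6 = 3, cx_7 = 1, cy_7 = 5, cz_7 = 1.5, w_7 = 3.5, h_7 = 1.5, cx_8 = 7.5, cy_8 = 7, cz_8 = 6, r_8 = 2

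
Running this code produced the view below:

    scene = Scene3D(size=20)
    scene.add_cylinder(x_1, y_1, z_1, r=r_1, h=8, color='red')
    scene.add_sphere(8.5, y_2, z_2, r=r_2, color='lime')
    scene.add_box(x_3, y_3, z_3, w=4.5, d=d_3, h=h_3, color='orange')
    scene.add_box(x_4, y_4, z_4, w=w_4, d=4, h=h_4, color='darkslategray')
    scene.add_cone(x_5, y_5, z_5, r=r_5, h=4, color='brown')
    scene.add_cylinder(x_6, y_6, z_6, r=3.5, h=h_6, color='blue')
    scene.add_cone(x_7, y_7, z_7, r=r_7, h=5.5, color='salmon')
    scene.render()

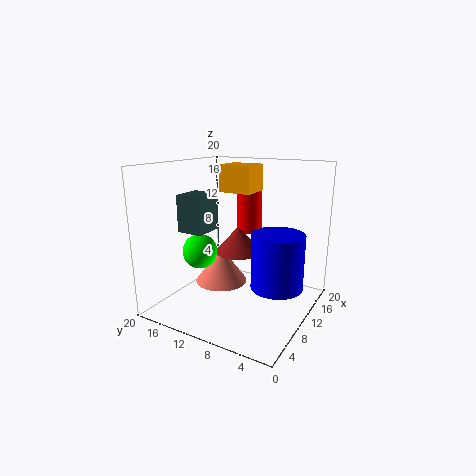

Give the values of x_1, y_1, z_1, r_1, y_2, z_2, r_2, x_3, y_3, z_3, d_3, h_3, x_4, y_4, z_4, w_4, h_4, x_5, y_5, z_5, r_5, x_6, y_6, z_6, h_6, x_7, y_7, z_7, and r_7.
x_1 = 17; y_1 = 12; z_1 = 9; r_1 = 2; y_2 = 15.5; z_2 = 7.5; r_2 = 2.5; x_3 = 13; y_3 = 10; z_3 = 15.5; d_3 = 5; h_3 = 4; x_4 = 8; y_4 = 15; z_4 = 10; w_4 = 4.5; h_4 = 5.5; x_5 = 13.5; y_5 = 12; z_5 = 6.5; r_5 = 3.5; x_6 = 10; y_6 = 4; z_6 = 4; h_6 = 7.5; x_7 = 12.5; y_7 = 14.5; z_7 = 1.5; r_7 = 4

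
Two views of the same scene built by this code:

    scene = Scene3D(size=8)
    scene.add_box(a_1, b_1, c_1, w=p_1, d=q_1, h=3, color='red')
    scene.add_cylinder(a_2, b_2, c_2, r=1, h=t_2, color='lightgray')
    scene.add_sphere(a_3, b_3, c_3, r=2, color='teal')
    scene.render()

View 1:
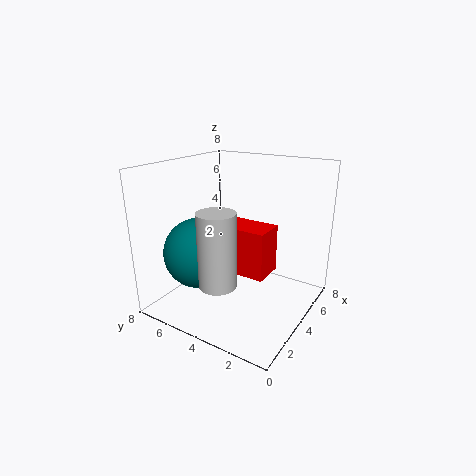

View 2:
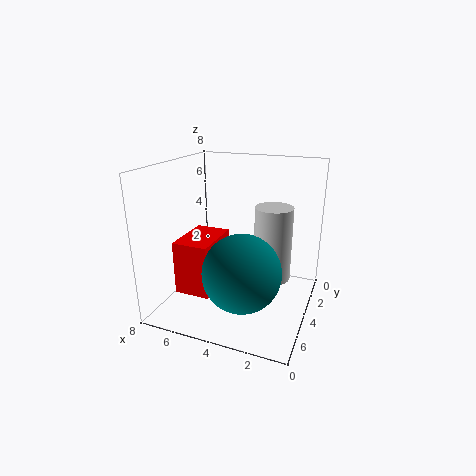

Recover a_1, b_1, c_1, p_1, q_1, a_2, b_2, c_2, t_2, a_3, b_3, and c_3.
a_1 = 5; b_1 = 3; c_1 = 1; p_1 = 2; q_1 = 3; a_2 = 2; b_2 = 4; c_2 = 2; t_2 = 4; a_3 = 3; b_3 = 6; c_3 = 3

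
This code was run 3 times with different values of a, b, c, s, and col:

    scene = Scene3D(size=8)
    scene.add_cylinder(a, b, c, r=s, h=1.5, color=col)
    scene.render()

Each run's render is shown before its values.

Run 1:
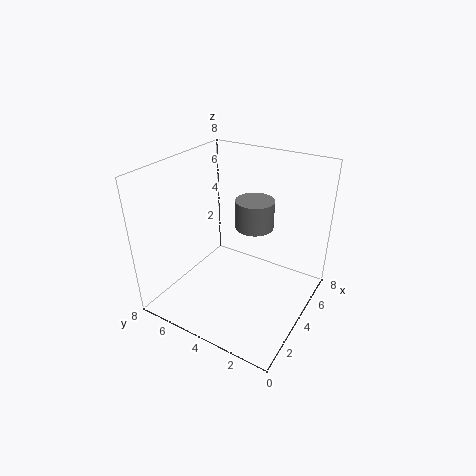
a = 4, b = 3, c = 5, s = 1, col = 'gray'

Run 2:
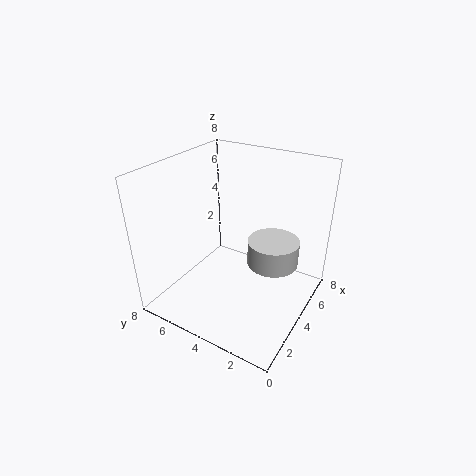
a = 5.5, b = 2.5, c = 2, s = 1.5, col = 'lightgray'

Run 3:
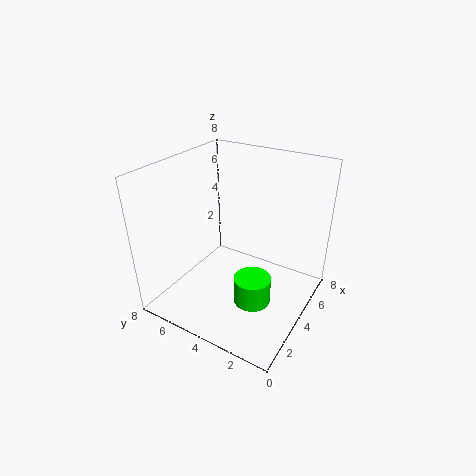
a = 3, b = 2.5, c = 1, s = 1, col = 'lime'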